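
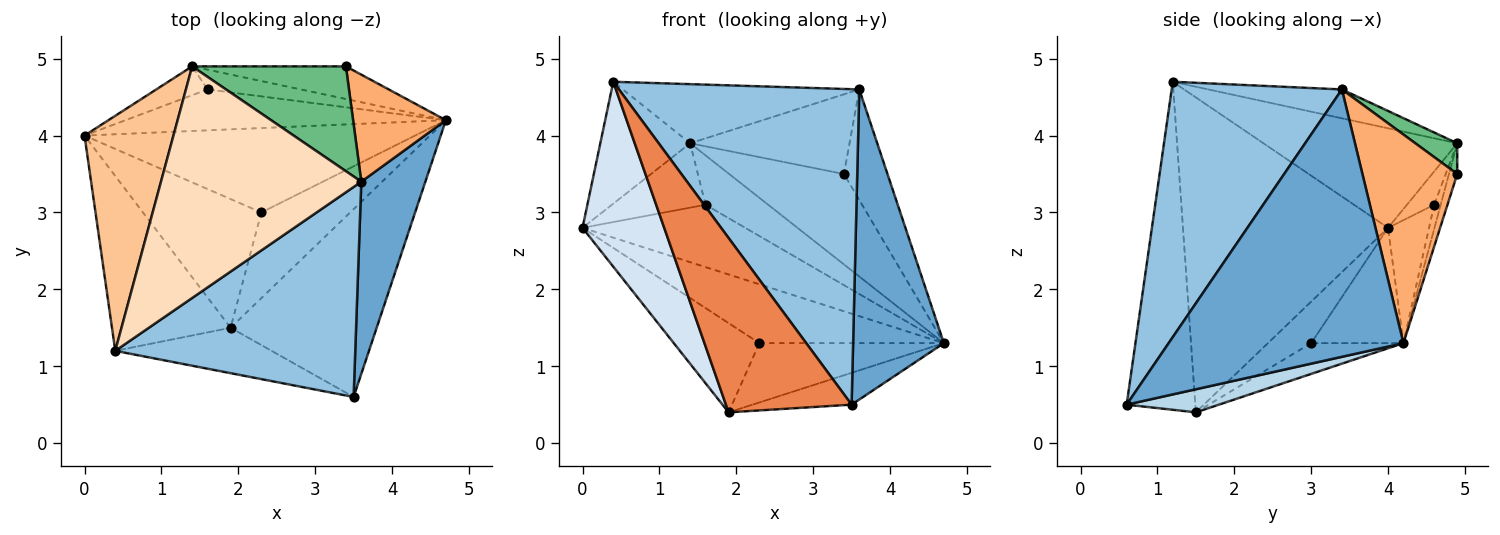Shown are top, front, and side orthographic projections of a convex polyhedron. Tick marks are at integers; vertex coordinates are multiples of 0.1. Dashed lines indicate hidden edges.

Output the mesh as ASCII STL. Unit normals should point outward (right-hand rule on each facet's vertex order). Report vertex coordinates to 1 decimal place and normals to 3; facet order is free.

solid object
 facet normal 0.910 -0.352 0.218
  outer loop
   vertex 3.6 3.4 4.6
   vertex 3.5 0.6 0.5
   vertex 4.7 4.2 1.3
  endloop
 endfacet
 facet normal 0.508 -0.717 0.477
  outer loop
   vertex 3.6 3.4 4.6
   vertex 0.4 1.2 4.7
   vertex 3.5 0.6 0.5
  endloop
 endfacet
 facet normal 0.154 0.165 -0.974
  outer loop
   vertex 1.9 1.5 0.4
   vertex 4.7 4.2 1.3
   vertex 3.5 0.6 0.5
  endloop
 endfacet
 facet normal -0.877 -0.349 -0.330
  outer loop
   vertex 1.9 1.5 0.4
   vertex 0.4 1.2 4.7
   vertex 0.0 4.0 2.8
  endloop
 endfacet
 facet normal -0.467 -0.856 -0.223
  outer loop
   vertex 1.9 1.5 0.4
   vertex 3.5 0.6 0.5
   vertex 0.4 1.2 4.7
  endloop
 endfacet
 facet normal 0.842 0.387 0.375
  outer loop
   vertex 3.4 4.9 3.5
   vertex 3.6 3.4 4.6
   vertex 4.7 4.2 1.3
  endloop
 endfacet
 facet normal -0.705 0.327 0.630
  outer loop
   vertex 1.4 4.9 3.9
   vertex 0.0 4.0 2.8
   vertex 0.4 1.2 4.7
  endloop
 endfacet
 facet normal -0.138 0.245 0.960
  outer loop
   vertex 1.4 4.9 3.9
   vertex 0.4 1.2 4.7
   vertex 3.6 3.4 4.6
  endloop
 endfacet
 facet normal 0.157 0.598 0.786
  outer loop
   vertex 1.4 4.9 3.9
   vertex 3.6 3.4 4.6
   vertex 3.4 4.9 3.5
  endloop
 endfacet
 facet normal -0.068 0.938 -0.339
  outer loop
   vertex 1.4 4.9 3.9
   vertex 3.4 4.9 3.5
   vertex 4.7 4.2 1.3
  endloop
 endfacet
 facet normal -0.275 0.550 -0.788
  outer loop
   vertex 2.3 3.0 1.3
   vertex 0.0 4.0 2.8
   vertex 4.7 4.2 1.3
  endloop
 endfacet
 facet normal -0.277 0.548 -0.790
  outer loop
   vertex 2.3 3.0 1.3
   vertex 1.9 1.5 0.4
   vertex 0.0 4.0 2.8
  endloop
 endfacet
 facet normal -0.274 0.547 -0.791
  outer loop
   vertex 2.3 3.0 1.3
   vertex 4.7 4.2 1.3
   vertex 1.9 1.5 0.4
  endloop
 endfacet
 facet normal -0.206 0.818 -0.537
  outer loop
   vertex 1.6 4.6 3.1
   vertex 4.7 4.2 1.3
   vertex 0.0 4.0 2.8
  endloop
 endfacet
 facet normal -0.257 0.882 -0.395
  outer loop
   vertex 1.6 4.6 3.1
   vertex 0.0 4.0 2.8
   vertex 1.4 4.9 3.9
  endloop
 endfacet
 facet normal -0.096 0.924 -0.370
  outer loop
   vertex 1.6 4.6 3.1
   vertex 1.4 4.9 3.9
   vertex 4.7 4.2 1.3
  endloop
 endfacet
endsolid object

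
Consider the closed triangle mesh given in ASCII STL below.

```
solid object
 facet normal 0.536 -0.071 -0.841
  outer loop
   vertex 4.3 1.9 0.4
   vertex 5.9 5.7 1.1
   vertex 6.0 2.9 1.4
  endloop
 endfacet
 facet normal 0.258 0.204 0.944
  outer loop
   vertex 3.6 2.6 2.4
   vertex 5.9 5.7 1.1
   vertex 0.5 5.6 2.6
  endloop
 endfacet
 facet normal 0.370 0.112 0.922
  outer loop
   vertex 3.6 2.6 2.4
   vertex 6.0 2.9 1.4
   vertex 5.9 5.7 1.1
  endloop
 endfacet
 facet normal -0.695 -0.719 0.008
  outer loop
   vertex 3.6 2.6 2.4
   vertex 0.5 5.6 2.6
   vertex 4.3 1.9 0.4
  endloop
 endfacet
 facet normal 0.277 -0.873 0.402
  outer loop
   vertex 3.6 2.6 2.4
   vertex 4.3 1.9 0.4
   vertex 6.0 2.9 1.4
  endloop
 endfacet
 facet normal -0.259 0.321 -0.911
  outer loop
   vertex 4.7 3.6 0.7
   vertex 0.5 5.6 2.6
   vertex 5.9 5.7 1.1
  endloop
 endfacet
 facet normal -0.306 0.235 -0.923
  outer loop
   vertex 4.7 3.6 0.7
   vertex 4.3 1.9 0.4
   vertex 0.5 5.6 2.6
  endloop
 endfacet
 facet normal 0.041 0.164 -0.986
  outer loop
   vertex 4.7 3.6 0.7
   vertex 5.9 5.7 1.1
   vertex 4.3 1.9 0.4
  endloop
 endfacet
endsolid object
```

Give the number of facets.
8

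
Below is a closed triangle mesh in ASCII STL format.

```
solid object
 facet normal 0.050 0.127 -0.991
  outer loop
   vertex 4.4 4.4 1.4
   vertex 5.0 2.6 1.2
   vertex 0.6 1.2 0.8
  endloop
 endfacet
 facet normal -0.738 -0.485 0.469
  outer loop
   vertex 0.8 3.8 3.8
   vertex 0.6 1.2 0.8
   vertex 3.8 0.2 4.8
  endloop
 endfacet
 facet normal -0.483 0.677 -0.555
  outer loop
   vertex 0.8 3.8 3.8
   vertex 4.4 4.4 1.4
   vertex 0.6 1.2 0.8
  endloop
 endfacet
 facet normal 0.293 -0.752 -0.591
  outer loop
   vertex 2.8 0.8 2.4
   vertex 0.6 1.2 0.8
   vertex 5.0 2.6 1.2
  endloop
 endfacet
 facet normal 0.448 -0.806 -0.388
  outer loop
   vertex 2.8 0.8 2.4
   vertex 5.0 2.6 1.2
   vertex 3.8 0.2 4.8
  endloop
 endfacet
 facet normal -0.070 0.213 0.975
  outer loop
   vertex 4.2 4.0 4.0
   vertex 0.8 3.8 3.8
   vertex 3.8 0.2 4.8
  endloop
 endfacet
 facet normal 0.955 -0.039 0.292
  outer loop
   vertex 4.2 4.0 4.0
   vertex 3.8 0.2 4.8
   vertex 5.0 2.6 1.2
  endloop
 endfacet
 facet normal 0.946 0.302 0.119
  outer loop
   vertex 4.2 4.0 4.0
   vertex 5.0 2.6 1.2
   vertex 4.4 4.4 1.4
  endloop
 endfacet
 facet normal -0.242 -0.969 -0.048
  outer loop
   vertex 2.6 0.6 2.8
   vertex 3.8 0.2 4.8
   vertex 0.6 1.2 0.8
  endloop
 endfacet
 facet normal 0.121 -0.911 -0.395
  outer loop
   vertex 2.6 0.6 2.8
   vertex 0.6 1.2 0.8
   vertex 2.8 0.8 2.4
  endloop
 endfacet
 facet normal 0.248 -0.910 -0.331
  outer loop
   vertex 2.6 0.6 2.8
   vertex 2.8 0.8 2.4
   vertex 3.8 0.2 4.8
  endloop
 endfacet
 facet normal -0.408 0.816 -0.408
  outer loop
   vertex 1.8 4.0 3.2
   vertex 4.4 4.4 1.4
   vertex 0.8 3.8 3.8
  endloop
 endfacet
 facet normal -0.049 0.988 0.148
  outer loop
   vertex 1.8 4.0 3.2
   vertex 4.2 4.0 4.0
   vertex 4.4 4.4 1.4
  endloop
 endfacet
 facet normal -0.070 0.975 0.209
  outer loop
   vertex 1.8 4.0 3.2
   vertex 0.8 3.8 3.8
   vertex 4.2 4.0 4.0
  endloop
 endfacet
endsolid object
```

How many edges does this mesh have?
21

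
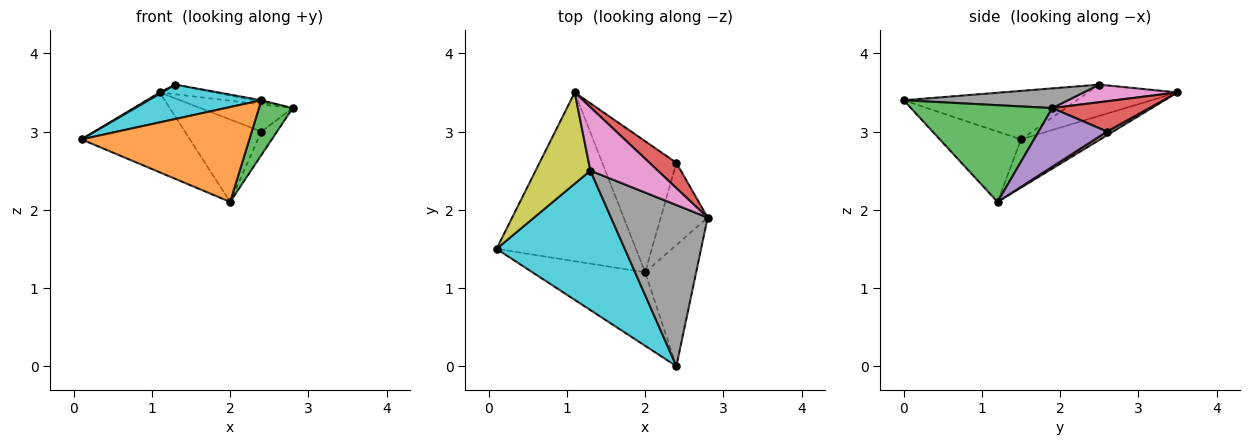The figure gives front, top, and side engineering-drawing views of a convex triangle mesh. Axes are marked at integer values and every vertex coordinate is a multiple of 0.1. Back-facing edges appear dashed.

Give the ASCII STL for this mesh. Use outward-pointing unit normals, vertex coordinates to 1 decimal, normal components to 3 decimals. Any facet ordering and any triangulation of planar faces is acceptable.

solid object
 facet normal -0.299 0.408 -0.863
  outer loop
   vertex 2.0 1.2 2.1
   vertex 0.1 1.5 2.9
   vertex 1.1 3.5 3.5
  endloop
 endfacet
 facet normal -0.357 -0.739 -0.572
  outer loop
   vertex 2.4 0.0 3.4
   vertex 0.1 1.5 2.9
   vertex 2.0 1.2 2.1
  endloop
 endfacet
 facet normal 0.865 -0.206 -0.457
  outer loop
   vertex 2.4 0.0 3.4
   vertex 2.0 1.2 2.1
   vertex 2.8 1.9 3.3
  endloop
 endfacet
 facet normal 0.609 0.580 0.541
  outer loop
   vertex 2.4 2.6 3.0
   vertex 1.1 3.5 3.5
   vertex 2.8 1.9 3.3
  endloop
 endfacet
 facet normal 0.769 0.176 -0.615
  outer loop
   vertex 2.4 2.6 3.0
   vertex 2.8 1.9 3.3
   vertex 2.0 1.2 2.1
  endloop
 endfacet
 facet normal 0.043 0.532 -0.846
  outer loop
   vertex 2.4 2.6 3.0
   vertex 2.0 1.2 2.1
   vertex 1.1 3.5 3.5
  endloop
 endfacet
 facet normal 0.250 0.146 0.957
  outer loop
   vertex 1.3 2.5 3.6
   vertex 2.8 1.9 3.3
   vertex 1.1 3.5 3.5
  endloop
 endfacet
 facet normal 0.200 0.010 0.980
  outer loop
   vertex 1.3 2.5 3.6
   vertex 2.4 0.0 3.4
   vertex 2.8 1.9 3.3
  endloop
 endfacet
 facet normal -0.496 -0.012 0.868
  outer loop
   vertex 1.3 2.5 3.6
   vertex 1.1 3.5 3.5
   vertex 0.1 1.5 2.9
  endloop
 endfacet
 facet normal -0.345 -0.225 0.912
  outer loop
   vertex 1.3 2.5 3.6
   vertex 0.1 1.5 2.9
   vertex 2.4 0.0 3.4
  endloop
 endfacet
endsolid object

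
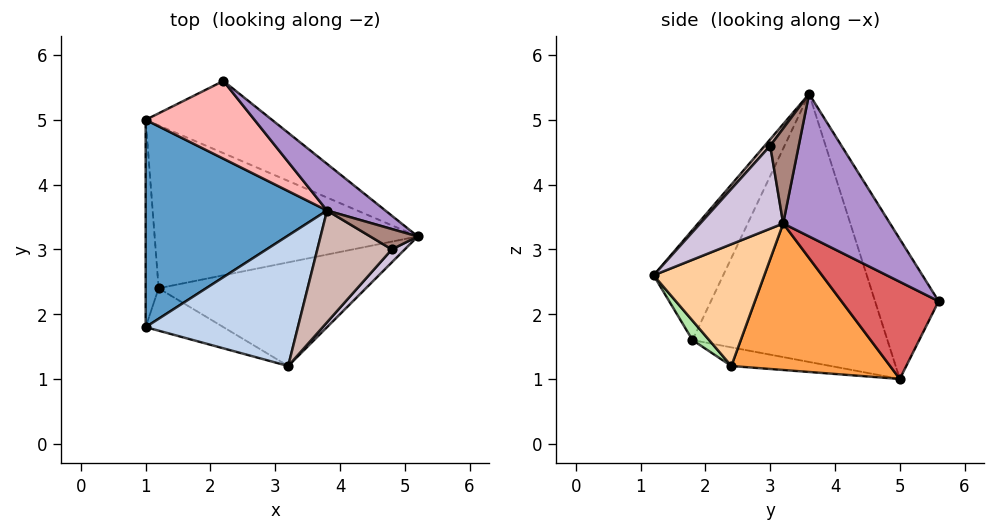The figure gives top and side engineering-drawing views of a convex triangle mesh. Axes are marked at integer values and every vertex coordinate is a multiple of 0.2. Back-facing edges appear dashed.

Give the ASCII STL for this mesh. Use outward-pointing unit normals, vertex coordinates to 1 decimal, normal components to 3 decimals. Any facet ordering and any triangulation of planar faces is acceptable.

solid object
 facet normal -0.824 0.105 0.557
  outer loop
   vertex 1.0 1.8 1.6
   vertex 3.8 3.6 5.4
   vertex 1.0 5.0 1.0
  endloop
 endfacet
 facet normal -0.458 -0.624 0.633
  outer loop
   vertex 1.0 1.8 1.6
   vertex 3.2 1.2 2.6
   vertex 3.8 3.6 5.4
  endloop
 endfacet
 facet normal 0.486 -0.030 -0.873
  outer loop
   vertex 1.2 2.4 1.2
   vertex 1.0 5.0 1.0
   vertex 5.2 3.2 3.4
  endloop
 endfacet
 facet normal 0.500 -0.160 -0.851
  outer loop
   vertex 1.2 2.4 1.2
   vertex 5.2 3.2 3.4
   vertex 3.2 1.2 2.6
  endloop
 endfacet
 facet normal -0.816 -0.106 -0.568
  outer loop
   vertex 1.2 2.4 1.2
   vertex 1.0 1.8 1.6
   vertex 1.0 5.0 1.0
  endloop
 endfacet
 facet normal 0.196 -0.588 -0.784
  outer loop
   vertex 1.2 2.4 1.2
   vertex 3.2 1.2 2.6
   vertex 1.0 1.8 1.6
  endloop
 endfacet
 facet normal 0.573 0.344 -0.744
  outer loop
   vertex 2.2 5.6 2.2
   vertex 5.2 3.2 3.4
   vertex 1.0 5.0 1.0
  endloop
 endfacet
 facet normal -0.745 0.331 0.579
  outer loop
   vertex 2.2 5.6 2.2
   vertex 1.0 5.0 1.0
   vertex 3.8 3.6 5.4
  endloop
 endfacet
 facet normal 0.552 0.803 0.226
  outer loop
   vertex 2.2 5.6 2.2
   vertex 3.8 3.6 5.4
   vertex 5.2 3.2 3.4
  endloop
 endfacet
 facet normal 0.681 -0.724 0.106
  outer loop
   vertex 4.8 3.0 4.6
   vertex 3.2 1.2 2.6
   vertex 5.2 3.2 3.4
  endloop
 endfacet
 facet normal 0.667 0.667 0.333
  outer loop
   vertex 4.8 3.0 4.6
   vertex 5.2 3.2 3.4
   vertex 3.8 3.6 5.4
  endloop
 endfacet
 facet normal 0.056 -0.764 0.643
  outer loop
   vertex 4.8 3.0 4.6
   vertex 3.8 3.6 5.4
   vertex 3.2 1.2 2.6
  endloop
 endfacet
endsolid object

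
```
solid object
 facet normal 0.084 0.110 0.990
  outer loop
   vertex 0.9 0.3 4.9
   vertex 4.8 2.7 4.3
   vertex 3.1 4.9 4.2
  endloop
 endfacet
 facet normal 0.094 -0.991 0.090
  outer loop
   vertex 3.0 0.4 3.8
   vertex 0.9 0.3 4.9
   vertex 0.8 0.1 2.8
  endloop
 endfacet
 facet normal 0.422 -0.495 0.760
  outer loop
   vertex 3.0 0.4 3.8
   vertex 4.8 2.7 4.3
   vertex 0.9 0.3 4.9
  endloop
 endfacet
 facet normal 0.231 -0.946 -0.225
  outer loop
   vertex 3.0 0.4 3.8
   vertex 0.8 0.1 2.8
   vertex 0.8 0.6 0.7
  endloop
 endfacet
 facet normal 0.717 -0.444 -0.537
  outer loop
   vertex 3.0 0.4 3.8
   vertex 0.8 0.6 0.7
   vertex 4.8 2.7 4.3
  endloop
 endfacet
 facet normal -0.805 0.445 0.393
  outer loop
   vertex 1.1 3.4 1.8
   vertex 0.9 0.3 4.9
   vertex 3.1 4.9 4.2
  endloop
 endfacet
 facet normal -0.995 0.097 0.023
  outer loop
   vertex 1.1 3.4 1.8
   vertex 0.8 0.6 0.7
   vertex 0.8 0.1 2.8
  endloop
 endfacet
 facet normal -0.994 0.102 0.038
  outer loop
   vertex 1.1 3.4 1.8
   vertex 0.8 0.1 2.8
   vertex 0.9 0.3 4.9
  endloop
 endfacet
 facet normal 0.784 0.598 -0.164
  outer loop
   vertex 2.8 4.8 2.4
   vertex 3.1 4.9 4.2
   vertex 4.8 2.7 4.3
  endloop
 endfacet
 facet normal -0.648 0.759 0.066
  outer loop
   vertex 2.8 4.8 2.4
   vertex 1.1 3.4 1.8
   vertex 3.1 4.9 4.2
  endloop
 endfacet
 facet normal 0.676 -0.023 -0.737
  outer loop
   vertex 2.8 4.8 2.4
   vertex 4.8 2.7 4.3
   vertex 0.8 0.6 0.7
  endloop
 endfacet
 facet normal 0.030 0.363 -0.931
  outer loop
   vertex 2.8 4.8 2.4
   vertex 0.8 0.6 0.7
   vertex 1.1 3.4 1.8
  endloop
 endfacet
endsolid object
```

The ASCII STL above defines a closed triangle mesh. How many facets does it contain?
12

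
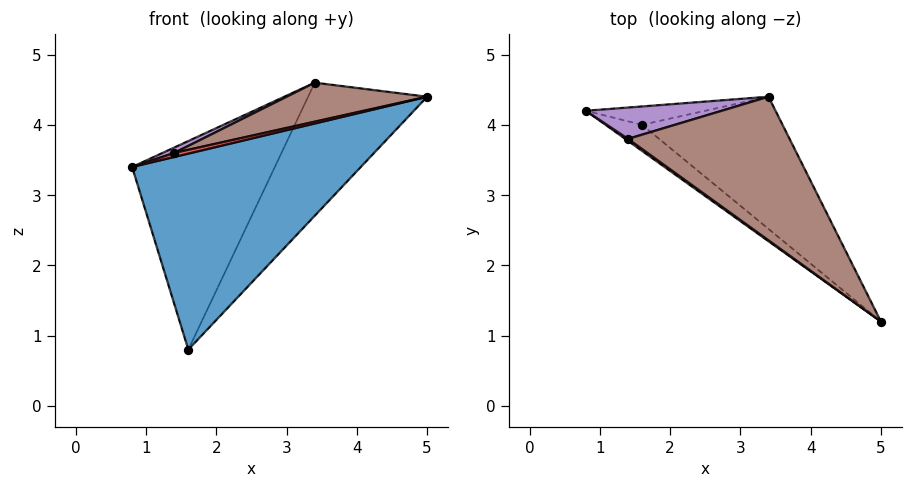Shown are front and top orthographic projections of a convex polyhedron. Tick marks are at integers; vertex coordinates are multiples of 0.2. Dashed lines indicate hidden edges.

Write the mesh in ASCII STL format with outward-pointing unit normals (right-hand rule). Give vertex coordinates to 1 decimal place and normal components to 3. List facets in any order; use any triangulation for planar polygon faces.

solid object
 facet normal -0.560 -0.821 -0.109
  outer loop
   vertex 1.6 4.0 0.8
   vertex 5.0 1.2 4.4
   vertex 0.8 4.2 3.4
  endloop
 endfacet
 facet normal -0.036 0.995 -0.088
  outer loop
   vertex 1.6 4.0 0.8
   vertex 0.8 4.2 3.4
   vertex 3.4 4.4 4.6
  endloop
 endfacet
 facet normal 0.799 0.426 -0.424
  outer loop
   vertex 1.6 4.0 0.8
   vertex 3.4 4.4 4.6
   vertex 5.0 1.2 4.4
  endloop
 endfacet
 facet normal -0.598 -0.717 0.359
  outer loop
   vertex 1.4 3.8 3.6
   vertex 0.8 4.2 3.4
   vertex 5.0 1.2 4.4
  endloop
 endfacet
 facet normal -0.404 -0.155 0.901
  outer loop
   vertex 1.4 3.8 3.6
   vertex 3.4 4.4 4.6
   vertex 0.8 4.2 3.4
  endloop
 endfacet
 facet normal -0.374 -0.243 0.895
  outer loop
   vertex 1.4 3.8 3.6
   vertex 5.0 1.2 4.4
   vertex 3.4 4.4 4.6
  endloop
 endfacet
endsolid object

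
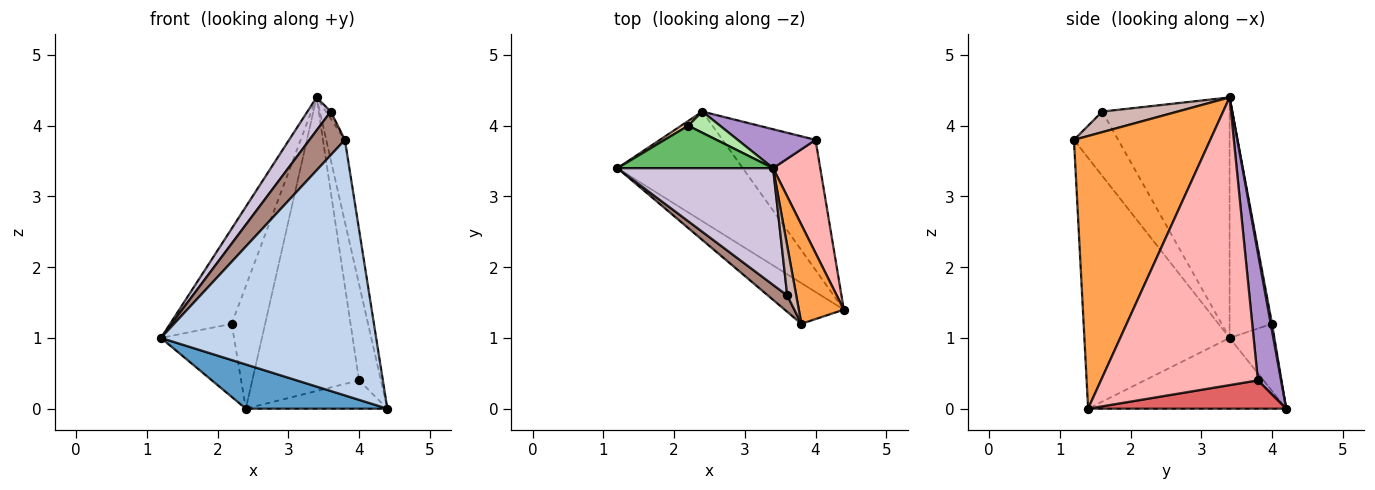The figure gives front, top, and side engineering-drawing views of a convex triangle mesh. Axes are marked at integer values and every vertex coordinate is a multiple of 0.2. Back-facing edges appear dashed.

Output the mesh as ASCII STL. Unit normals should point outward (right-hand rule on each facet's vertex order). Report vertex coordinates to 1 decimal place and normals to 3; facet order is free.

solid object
 facet normal -0.464 -0.331 -0.822
  outer loop
   vertex 2.4 4.2 0.0
   vertex 4.4 1.4 0.0
   vertex 1.2 3.4 1.0
  endloop
 endfacet
 facet normal -0.555 -0.822 -0.131
  outer loop
   vertex 3.8 1.2 3.8
   vertex 1.2 3.4 1.0
   vertex 4.4 1.4 0.0
  endloop
 endfacet
 facet normal 0.978 0.134 0.161
  outer loop
   vertex 3.8 1.2 3.8
   vertex 4.4 1.4 0.0
   vertex 3.4 3.4 4.4
  endloop
 endfacet
 facet normal -0.522 0.851 0.055
  outer loop
   vertex 2.2 4.0 1.2
   vertex 2.4 4.2 0.0
   vertex 1.2 3.4 1.0
  endloop
 endfacet
 facet normal -0.533 0.773 0.345
  outer loop
   vertex 2.2 4.0 1.2
   vertex 1.2 3.4 1.0
   vertex 3.4 3.4 4.4
  endloop
 endfacet
 facet normal 0.038 0.985 0.170
  outer loop
   vertex 2.2 4.0 1.2
   vertex 3.4 3.4 4.4
   vertex 2.4 4.2 0.0
  endloop
 endfacet
 facet normal 0.285 0.204 -0.937
  outer loop
   vertex 4.0 3.8 0.4
   vertex 4.4 1.4 0.0
   vertex 2.4 4.2 0.0
  endloop
 endfacet
 facet normal 0.978 0.136 0.160
  outer loop
   vertex 4.0 3.8 0.4
   vertex 3.4 3.4 4.4
   vertex 4.4 1.4 0.0
  endloop
 endfacet
 facet normal 0.210 0.969 0.128
  outer loop
   vertex 4.0 3.8 0.4
   vertex 2.4 4.2 0.0
   vertex 3.4 3.4 4.4
  endloop
 endfacet
 facet normal -0.830 -0.152 0.537
  outer loop
   vertex 3.6 1.6 4.2
   vertex 3.4 3.4 4.4
   vertex 1.2 3.4 1.0
  endloop
 endfacet
 facet normal -0.760 -0.608 0.228
  outer loop
   vertex 3.6 1.6 4.2
   vertex 1.2 3.4 1.0
   vertex 3.8 1.2 3.8
  endloop
 endfacet
 facet normal 0.915 0.057 0.400
  outer loop
   vertex 3.6 1.6 4.2
   vertex 3.8 1.2 3.8
   vertex 3.4 3.4 4.4
  endloop
 endfacet
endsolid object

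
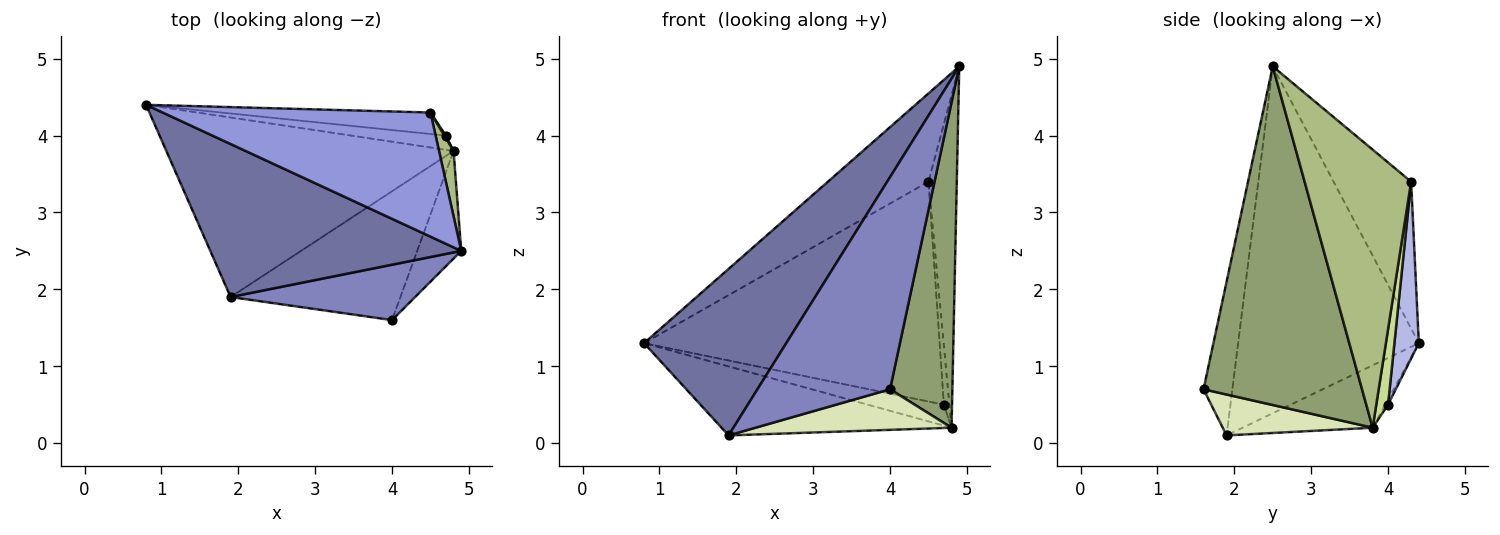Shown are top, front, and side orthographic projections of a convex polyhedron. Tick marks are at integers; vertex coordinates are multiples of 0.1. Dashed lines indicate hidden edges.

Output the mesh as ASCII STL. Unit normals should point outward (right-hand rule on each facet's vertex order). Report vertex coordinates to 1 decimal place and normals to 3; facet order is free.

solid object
 facet normal -0.683 -0.538 0.494
  outer loop
   vertex 1.9 1.9 0.1
   vertex 4.9 2.5 4.9
   vertex 0.8 4.4 1.3
  endloop
 endfacet
 facet normal -0.206 -0.947 0.247
  outer loop
   vertex 4.0 1.6 0.7
   vertex 4.9 2.5 4.9
   vertex 1.9 1.9 0.1
  endloop
 endfacet
 facet normal -0.408 0.529 0.744
  outer loop
   vertex 4.5 4.3 3.4
   vertex 0.8 4.4 1.3
   vertex 4.9 2.5 4.9
  endloop
 endfacet
 facet normal 0.082 0.992 -0.097
  outer loop
   vertex 4.5 4.3 3.4
   vertex 4.7 4.0 0.5
   vertex 0.8 4.4 1.3
  endloop
 endfacet
 facet normal 0.924 -0.363 -0.120
  outer loop
   vertex 4.8 3.8 0.2
   vertex 4.9 2.5 4.9
   vertex 4.0 1.6 0.7
  endloop
 endfacet
 facet normal 0.965 0.257 0.050
  outer loop
   vertex 4.8 3.8 0.2
   vertex 4.5 4.3 3.4
   vertex 4.9 2.5 4.9
  endloop
 endfacet
 facet normal 0.905 0.425 0.018
  outer loop
   vertex 4.8 3.8 0.2
   vertex 4.7 4.0 0.5
   vertex 4.5 4.3 3.4
  endloop
 endfacet
 facet normal 0.224 -0.293 -0.930
  outer loop
   vertex 4.8 3.8 0.2
   vertex 4.0 1.6 0.7
   vertex 1.9 1.9 0.1
  endloop
 endfacet
 facet normal -0.199 0.352 -0.915
  outer loop
   vertex 4.8 3.8 0.2
   vertex 1.9 1.9 0.1
   vertex 0.8 4.4 1.3
  endloop
 endfacet
 facet normal -0.030 0.827 -0.561
  outer loop
   vertex 4.8 3.8 0.2
   vertex 0.8 4.4 1.3
   vertex 4.7 4.0 0.5
  endloop
 endfacet
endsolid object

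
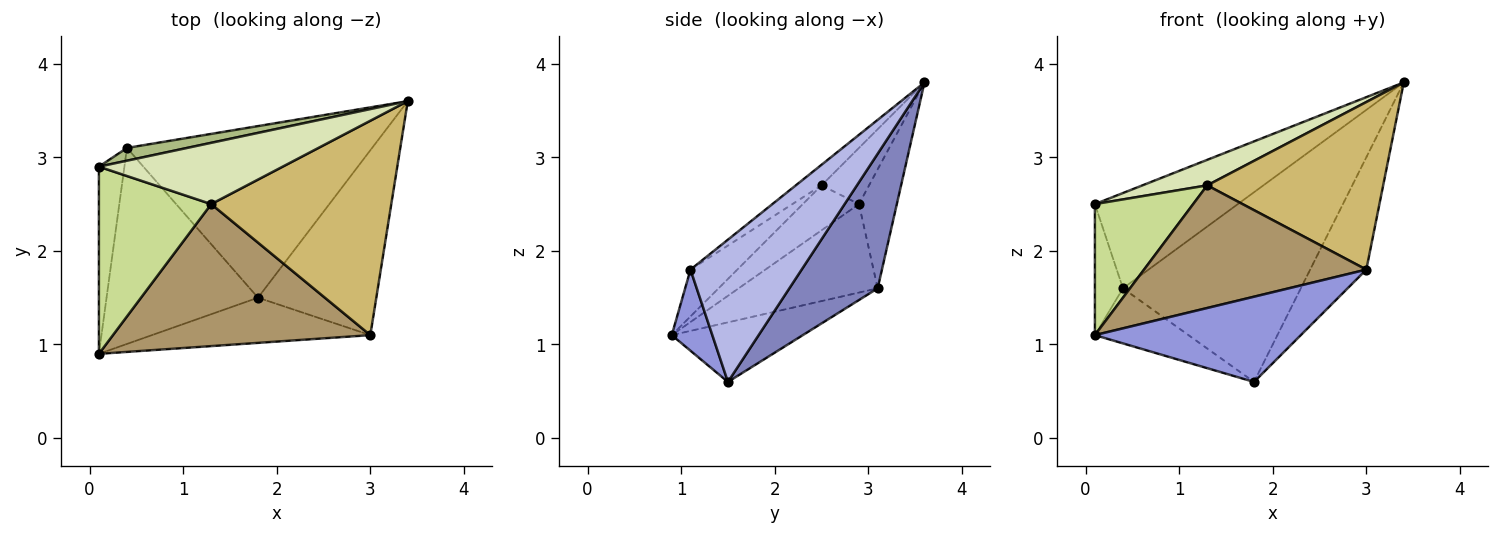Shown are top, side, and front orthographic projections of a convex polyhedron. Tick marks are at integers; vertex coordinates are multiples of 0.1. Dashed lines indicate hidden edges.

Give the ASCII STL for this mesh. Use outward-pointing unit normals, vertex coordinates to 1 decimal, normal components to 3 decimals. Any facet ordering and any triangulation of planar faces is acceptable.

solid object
 facet normal -0.354 0.253 -0.900
  outer loop
   vertex 0.4 3.1 1.6
   vertex 1.8 1.5 0.6
   vertex 0.1 0.9 1.1
  endloop
 endfacet
 facet normal 0.346 0.696 -0.629
  outer loop
   vertex 0.4 3.1 1.6
   vertex 3.4 3.6 3.8
   vertex 1.8 1.5 0.6
  endloop
 endfacet
 facet normal 0.171 -0.870 -0.462
  outer loop
   vertex 3.0 1.1 1.8
   vertex 0.1 0.9 1.1
   vertex 1.8 1.5 0.6
  endloop
 endfacet
 facet normal 0.717 0.362 -0.596
  outer loop
   vertex 3.0 1.1 1.8
   vertex 1.8 1.5 0.6
   vertex 3.4 3.6 3.8
  endloop
 endfacet
 facet normal -0.943 0.190 -0.272
  outer loop
   vertex 0.1 2.9 2.5
   vertex 0.4 3.1 1.6
   vertex 0.1 0.9 1.1
  endloop
 endfacet
 facet normal -0.254 0.959 0.128
  outer loop
   vertex 0.1 2.9 2.5
   vertex 3.4 3.6 3.8
   vertex 0.4 3.1 1.6
  endloop
 endfacet
 facet normal -0.311 -0.545 0.778
  outer loop
   vertex 1.3 2.5 2.7
   vertex 0.1 2.9 2.5
   vertex 0.1 0.9 1.1
  endloop
 endfacet
 facet normal -0.271 -0.370 0.888
  outer loop
   vertex 1.3 2.5 2.7
   vertex 3.4 3.6 3.8
   vertex 0.1 2.9 2.5
  endloop
 endfacet
 facet normal -0.136 -0.648 0.750
  outer loop
   vertex 1.3 2.5 2.7
   vertex 0.1 0.9 1.1
   vertex 3.0 1.1 1.8
  endloop
 endfacet
 facet normal -0.090 -0.613 0.785
  outer loop
   vertex 1.3 2.5 2.7
   vertex 3.0 1.1 1.8
   vertex 3.4 3.6 3.8
  endloop
 endfacet
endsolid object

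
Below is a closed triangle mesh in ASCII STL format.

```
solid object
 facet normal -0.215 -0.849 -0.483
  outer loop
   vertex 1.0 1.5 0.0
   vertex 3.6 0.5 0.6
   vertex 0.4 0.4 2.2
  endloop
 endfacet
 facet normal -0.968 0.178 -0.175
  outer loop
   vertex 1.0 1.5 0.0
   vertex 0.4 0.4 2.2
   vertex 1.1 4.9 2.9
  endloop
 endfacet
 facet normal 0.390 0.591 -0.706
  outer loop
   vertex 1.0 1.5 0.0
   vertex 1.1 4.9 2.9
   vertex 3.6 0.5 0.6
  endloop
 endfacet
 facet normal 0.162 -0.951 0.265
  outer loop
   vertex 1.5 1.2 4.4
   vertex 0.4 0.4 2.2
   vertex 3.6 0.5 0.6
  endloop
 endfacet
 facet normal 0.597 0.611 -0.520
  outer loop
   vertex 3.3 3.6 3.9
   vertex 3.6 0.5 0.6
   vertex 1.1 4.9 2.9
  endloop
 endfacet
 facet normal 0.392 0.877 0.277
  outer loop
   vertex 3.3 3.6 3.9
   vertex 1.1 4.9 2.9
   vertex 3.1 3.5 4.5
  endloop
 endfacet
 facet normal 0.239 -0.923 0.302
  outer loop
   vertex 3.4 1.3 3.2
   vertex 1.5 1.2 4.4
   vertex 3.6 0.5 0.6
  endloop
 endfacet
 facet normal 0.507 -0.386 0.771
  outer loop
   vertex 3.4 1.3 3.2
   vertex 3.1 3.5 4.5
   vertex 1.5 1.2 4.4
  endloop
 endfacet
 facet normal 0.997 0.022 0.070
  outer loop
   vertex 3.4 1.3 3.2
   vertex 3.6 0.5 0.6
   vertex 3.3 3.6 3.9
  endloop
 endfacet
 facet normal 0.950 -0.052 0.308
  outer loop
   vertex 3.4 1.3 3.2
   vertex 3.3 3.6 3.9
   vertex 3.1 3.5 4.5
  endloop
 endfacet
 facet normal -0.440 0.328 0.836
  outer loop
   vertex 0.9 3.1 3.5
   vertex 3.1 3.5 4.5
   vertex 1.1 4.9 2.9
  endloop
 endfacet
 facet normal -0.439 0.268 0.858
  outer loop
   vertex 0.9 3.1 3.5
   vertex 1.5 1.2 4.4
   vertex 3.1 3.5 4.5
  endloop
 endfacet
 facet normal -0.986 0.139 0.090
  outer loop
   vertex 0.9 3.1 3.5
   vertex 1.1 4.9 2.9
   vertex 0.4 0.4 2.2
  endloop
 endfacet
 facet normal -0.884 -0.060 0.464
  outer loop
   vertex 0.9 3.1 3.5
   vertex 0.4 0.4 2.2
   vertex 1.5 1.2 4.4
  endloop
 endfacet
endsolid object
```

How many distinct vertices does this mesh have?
9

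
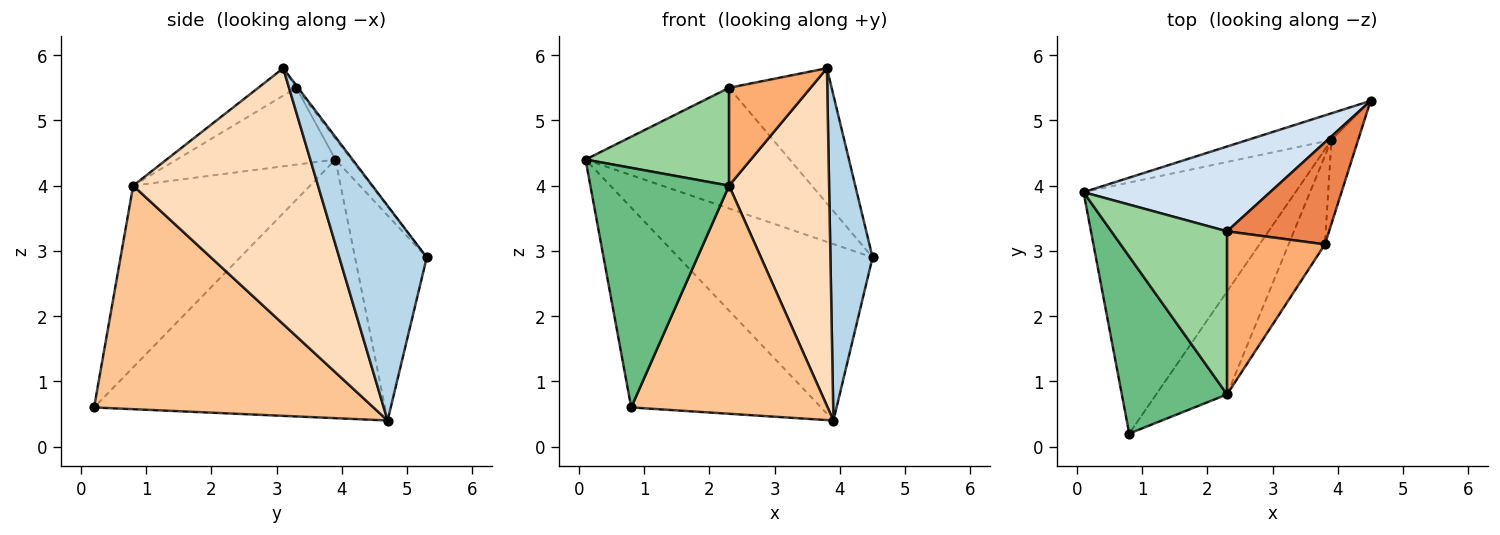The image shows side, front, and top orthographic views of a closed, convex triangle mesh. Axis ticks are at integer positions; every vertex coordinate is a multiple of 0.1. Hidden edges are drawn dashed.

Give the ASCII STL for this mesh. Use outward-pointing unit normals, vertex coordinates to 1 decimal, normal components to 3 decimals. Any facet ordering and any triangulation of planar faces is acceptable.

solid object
 facet normal -0.343 0.929 -0.140
  outer loop
   vertex 3.9 4.7 0.4
   vertex 0.1 3.9 4.4
   vertex 4.5 5.3 2.9
  endloop
 endfacet
 facet normal -0.691 0.451 -0.566
  outer loop
   vertex 3.9 4.7 0.4
   vertex 0.8 0.2 0.6
   vertex 0.1 3.9 4.4
  endloop
 endfacet
 facet normal 0.895 -0.432 -0.111
  outer loop
   vertex 3.9 4.7 0.4
   vertex 4.5 5.3 2.9
   vertex 3.8 3.1 5.8
  endloop
 endfacet
 facet normal -0.064 0.817 0.574
  outer loop
   vertex 2.3 3.3 5.5
   vertex 4.5 5.3 2.9
   vertex 0.1 3.9 4.4
  endloop
 endfacet
 facet normal -0.014 0.798 0.602
  outer loop
   vertex 2.3 3.3 5.5
   vertex 3.8 3.1 5.8
   vertex 4.5 5.3 2.9
  endloop
 endfacet
 facet normal -0.233 -0.500 0.834
  outer loop
   vertex 2.3 0.8 4.0
   vertex 3.8 3.1 5.8
   vertex 2.3 3.3 5.5
  endloop
 endfacet
 facet normal 0.792 -0.557 -0.251
  outer loop
   vertex 2.3 0.8 4.0
   vertex 0.8 0.2 0.6
   vertex 3.9 4.7 0.4
  endloop
 endfacet
 facet normal 0.873 -0.472 -0.124
  outer loop
   vertex 2.3 0.8 4.0
   vertex 3.9 4.7 0.4
   vertex 3.8 3.1 5.8
  endloop
 endfacet
 facet normal -0.716 -0.562 0.415
  outer loop
   vertex 2.3 0.8 4.0
   vertex 0.1 3.9 4.4
   vertex 0.8 0.2 0.6
  endloop
 endfacet
 facet normal -0.495 -0.447 0.745
  outer loop
   vertex 2.3 0.8 4.0
   vertex 2.3 3.3 5.5
   vertex 0.1 3.9 4.4
  endloop
 endfacet
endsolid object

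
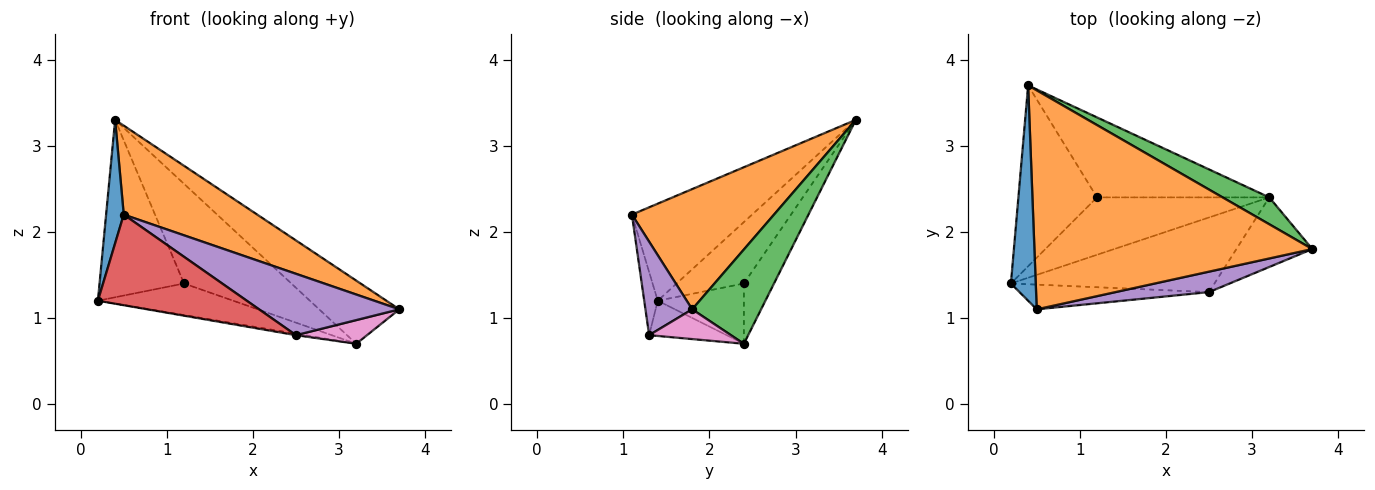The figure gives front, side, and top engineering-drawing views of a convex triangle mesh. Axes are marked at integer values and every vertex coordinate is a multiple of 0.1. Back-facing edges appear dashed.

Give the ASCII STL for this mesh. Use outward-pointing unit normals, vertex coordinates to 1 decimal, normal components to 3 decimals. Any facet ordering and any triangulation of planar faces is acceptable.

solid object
 facet normal -0.959 -0.141 0.246
  outer loop
   vertex 0.5 1.1 2.2
   vertex 0.4 3.7 3.3
   vertex 0.2 1.4 1.2
  endloop
 endfacet
 facet normal 0.372 -0.349 0.860
  outer loop
   vertex 0.5 1.1 2.2
   vertex 3.7 1.8 1.1
   vertex 0.4 3.7 3.3
  endloop
 endfacet
 facet normal 0.620 0.722 0.307
  outer loop
   vertex 3.2 2.4 0.7
   vertex 0.4 3.7 3.3
   vertex 3.7 1.8 1.1
  endloop
 endfacet
 facet normal -0.087 -0.961 -0.262
  outer loop
   vertex 2.5 1.3 0.8
   vertex 0.5 1.1 2.2
   vertex 0.2 1.4 1.2
  endloop
 endfacet
 facet normal 0.302 -0.905 0.302
  outer loop
   vertex 2.5 1.3 0.8
   vertex 3.7 1.8 1.1
   vertex 0.5 1.1 2.2
  endloop
 endfacet
 facet normal -0.171 0.019 -0.985
  outer loop
   vertex 2.5 1.3 0.8
   vertex 0.2 1.4 1.2
   vertex 3.2 2.4 0.7
  endloop
 endfacet
 facet normal 0.348 -0.302 -0.888
  outer loop
   vertex 2.5 1.3 0.8
   vertex 3.2 2.4 0.7
   vertex 3.7 1.8 1.1
  endloop
 endfacet
 facet normal -0.487 0.612 -0.624
  outer loop
   vertex 1.2 2.4 1.4
   vertex 0.2 1.4 1.2
   vertex 0.4 3.7 3.3
  endloop
 endfacet
 facet normal -0.293 0.461 -0.838
  outer loop
   vertex 1.2 2.4 1.4
   vertex 3.2 2.4 0.7
   vertex 0.2 1.4 1.2
  endloop
 endfacet
 facet normal -0.214 0.762 -0.611
  outer loop
   vertex 1.2 2.4 1.4
   vertex 0.4 3.7 3.3
   vertex 3.2 2.4 0.7
  endloop
 endfacet
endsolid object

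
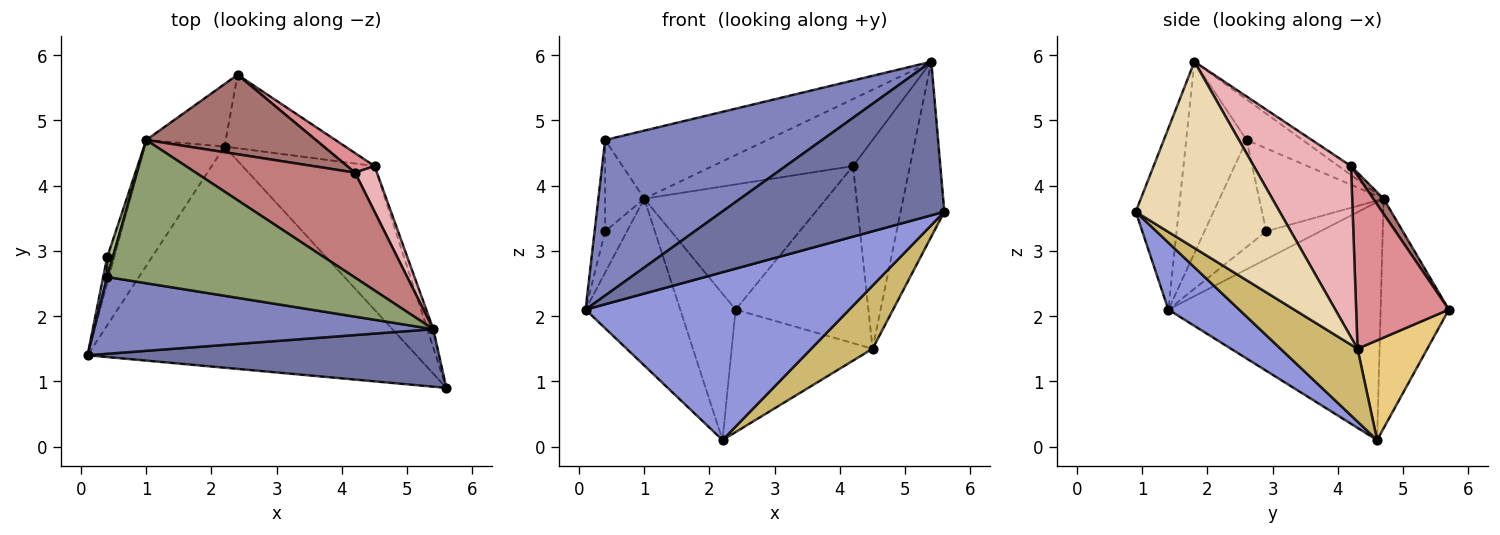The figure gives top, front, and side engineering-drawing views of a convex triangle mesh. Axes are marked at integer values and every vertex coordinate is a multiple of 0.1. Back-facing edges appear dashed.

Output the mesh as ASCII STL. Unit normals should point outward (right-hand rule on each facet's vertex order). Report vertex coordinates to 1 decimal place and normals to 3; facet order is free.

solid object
 facet normal -0.178 -0.922 0.345
  outer loop
   vertex 5.4 1.8 5.9
   vertex 0.1 1.4 2.1
   vertex 5.6 0.9 3.6
  endloop
 endfacet
 facet normal -0.242 -0.870 0.429
  outer loop
   vertex 0.4 2.6 4.7
   vertex 0.1 1.4 2.1
   vertex 5.4 1.8 5.9
  endloop
 endfacet
 facet normal 0.160 -0.597 -0.786
  outer loop
   vertex 2.2 4.6 0.1
   vertex 5.6 0.9 3.6
   vertex 0.1 1.4 2.1
  endloop
 endfacet
 facet normal -0.985 0.168 0.036
  outer loop
   vertex 0.4 2.9 3.3
   vertex 0.1 1.4 2.1
   vertex 0.4 2.6 4.7
  endloop
 endfacet
 facet normal -0.146 0.425 0.893
  outer loop
   vertex 1.0 4.7 3.8
   vertex 0.4 2.6 4.7
   vertex 5.4 1.8 5.9
  endloop
 endfacet
 facet normal -0.952 0.299 0.064
  outer loop
   vertex 1.0 4.7 3.8
   vertex 0.4 2.9 3.3
   vertex 0.4 2.6 4.7
  endloop
 endfacet
 facet normal -0.750 0.608 -0.260
  outer loop
   vertex 1.0 4.7 3.8
   vertex 2.4 5.7 2.1
   vertex 2.2 4.6 0.1
  endloop
 endfacet
 facet normal -0.873 0.389 -0.294
  outer loop
   vertex 1.0 4.7 3.8
   vertex 2.2 4.6 0.1
   vertex 0.1 1.4 2.1
  endloop
 endfacet
 facet normal -0.902 0.365 -0.230
  outer loop
   vertex 1.0 4.7 3.8
   vertex 0.1 1.4 2.1
   vertex 0.4 2.9 3.3
  endloop
 endfacet
 facet normal 0.451 -0.359 -0.817
  outer loop
   vertex 4.5 4.3 1.5
   vertex 5.6 0.9 3.6
   vertex 2.2 4.6 0.1
  endloop
 endfacet
 facet normal 0.391 0.789 -0.473
  outer loop
   vertex 4.5 4.3 1.5
   vertex 2.2 4.6 0.1
   vertex 2.4 5.7 2.1
  endloop
 endfacet
 facet normal 0.956 0.291 -0.031
  outer loop
   vertex 4.5 4.3 1.5
   vertex 5.4 1.8 5.9
   vertex 5.6 0.9 3.6
  endloop
 endfacet
 facet normal 0.048 0.843 0.536
  outer loop
   vertex 4.2 4.2 4.3
   vertex 2.4 5.7 2.1
   vertex 1.0 4.7 3.8
  endloop
 endfacet
 facet normal -0.048 0.537 0.842
  outer loop
   vertex 4.2 4.2 4.3
   vertex 1.0 4.7 3.8
   vertex 5.4 1.8 5.9
  endloop
 endfacet
 facet normal 0.570 0.817 0.090
  outer loop
   vertex 4.2 4.2 4.3
   vertex 4.5 4.3 1.5
   vertex 2.4 5.7 2.1
  endloop
 endfacet
 facet normal 0.858 0.502 0.110
  outer loop
   vertex 4.2 4.2 4.3
   vertex 5.4 1.8 5.9
   vertex 4.5 4.3 1.5
  endloop
 endfacet
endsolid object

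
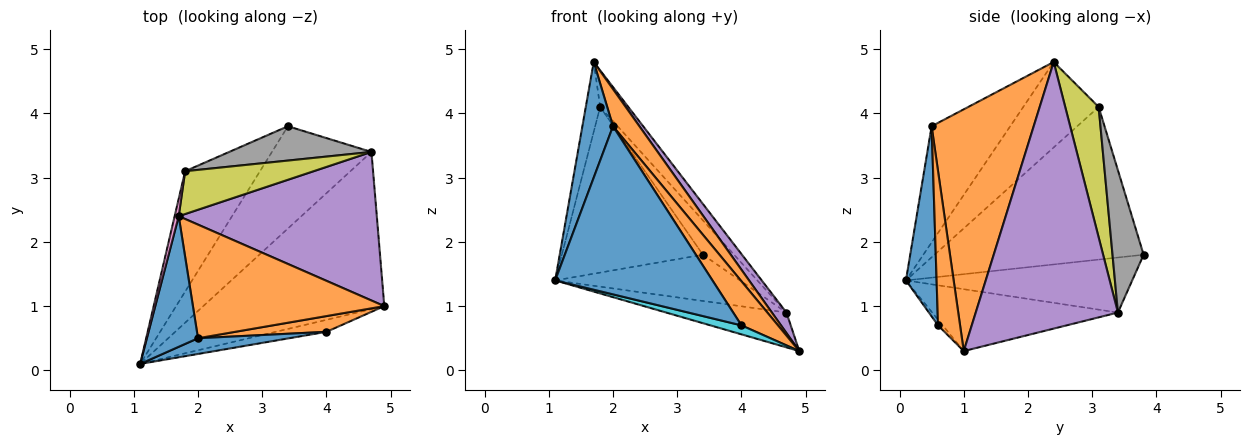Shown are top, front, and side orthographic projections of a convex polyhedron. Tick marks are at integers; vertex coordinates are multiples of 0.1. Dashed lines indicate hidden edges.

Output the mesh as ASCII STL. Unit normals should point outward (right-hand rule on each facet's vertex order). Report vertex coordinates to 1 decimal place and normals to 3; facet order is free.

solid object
 facet normal -0.862 -0.336 0.379
  outer loop
   vertex 2.0 0.5 3.8
   vertex 1.7 2.4 4.8
   vertex 1.1 0.1 1.4
  endloop
 endfacet
 facet normal 0.768 -0.199 0.608
  outer loop
   vertex 2.0 0.5 3.8
   vertex 4.9 1.0 0.3
   vertex 1.7 2.4 4.8
  endloop
 endfacet
 facet normal -0.317 0.205 -0.926
  outer loop
   vertex 4.7 3.4 0.9
   vertex 4.9 1.0 0.3
   vertex 1.1 0.1 1.4
  endloop
 endfacet
 facet normal -0.450 0.368 -0.814
  outer loop
   vertex 4.7 3.4 0.9
   vertex 1.1 0.1 1.4
   vertex 3.4 3.8 1.8
  endloop
 endfacet
 facet normal 0.800 -0.082 0.594
  outer loop
   vertex 4.7 3.4 0.9
   vertex 1.7 2.4 4.8
   vertex 4.9 1.0 0.3
  endloop
 endfacet
 facet normal -0.768 0.518 -0.377
  outer loop
   vertex 1.8 3.1 4.1
   vertex 3.4 3.8 1.8
   vertex 1.1 0.1 1.4
  endloop
 endfacet
 facet normal -0.981 0.187 0.047
  outer loop
   vertex 1.8 3.1 4.1
   vertex 1.1 0.1 1.4
   vertex 1.7 2.4 4.8
  endloop
 endfacet
 facet normal 0.577 0.577 0.577
  outer loop
   vertex 1.8 3.1 4.1
   vertex 4.7 3.4 0.9
   vertex 3.4 3.8 1.8
  endloop
 endfacet
 facet normal 0.611 0.515 0.602
  outer loop
   vertex 1.8 3.1 4.1
   vertex 1.7 2.4 4.8
   vertex 4.7 3.4 0.9
  endloop
 endfacet
 facet normal -0.090 -0.596 -0.798
  outer loop
   vertex 4.0 0.6 0.7
   vertex 1.1 0.1 1.4
   vertex 4.9 1.0 0.3
  endloop
 endfacet
 facet normal 0.191 -0.977 0.091
  outer loop
   vertex 4.0 0.6 0.7
   vertex 2.0 0.5 3.8
   vertex 1.1 0.1 1.4
  endloop
 endfacet
 facet normal 0.494 -0.819 0.292
  outer loop
   vertex 4.0 0.6 0.7
   vertex 4.9 1.0 0.3
   vertex 2.0 0.5 3.8
  endloop
 endfacet
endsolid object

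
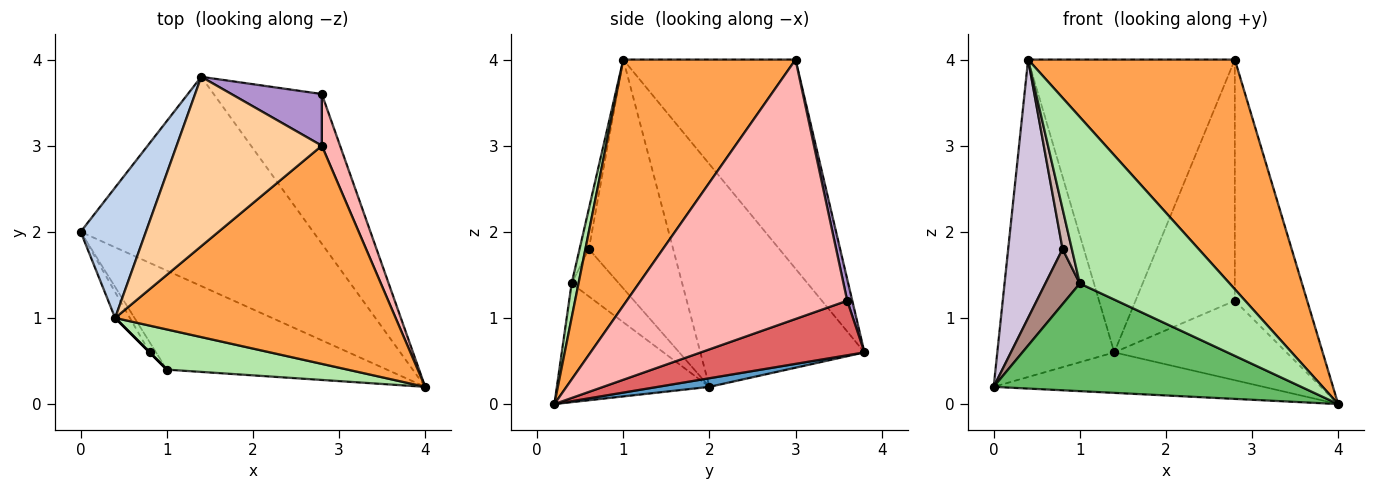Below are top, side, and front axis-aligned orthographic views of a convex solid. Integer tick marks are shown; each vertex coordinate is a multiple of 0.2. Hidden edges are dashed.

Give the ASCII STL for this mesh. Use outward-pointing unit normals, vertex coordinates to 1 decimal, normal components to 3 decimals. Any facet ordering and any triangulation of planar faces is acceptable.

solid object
 facet normal 0.036 0.190 -0.981
  outer loop
   vertex 1.4 3.8 0.6
   vertex 4.0 0.2 0.0
   vertex 0.0 2.0 0.2
  endloop
 endfacet
 facet normal -0.792 0.565 0.232
  outer loop
   vertex 0.4 1.0 4.0
   vertex 1.4 3.8 0.6
   vertex 0.0 2.0 0.2
  endloop
 endfacet
 facet normal 0.517 -0.621 0.590
  outer loop
   vertex 2.8 3.0 4.0
   vertex 0.4 1.0 4.0
   vertex 4.0 0.2 0.0
  endloop
 endfacet
 facet normal -0.585 0.702 0.406
  outer loop
   vertex 2.8 3.0 4.0
   vertex 1.4 3.8 0.6
   vertex 0.4 1.0 4.0
  endloop
 endfacet
 facet normal -0.343 -0.691 -0.636
  outer loop
   vertex 1.0 0.4 1.4
   vertex 0.0 2.0 0.2
   vertex 4.0 0.2 0.0
  endloop
 endfacet
 facet normal 0.045 -0.971 0.234
  outer loop
   vertex 1.0 0.4 1.4
   vertex 4.0 0.2 0.0
   vertex 0.4 1.0 4.0
  endloop
 endfacet
 facet normal 0.407 0.428 -0.807
  outer loop
   vertex 2.8 3.6 1.2
   vertex 4.0 0.2 0.0
   vertex 1.4 3.8 0.6
  endloop
 endfacet
 facet normal 0.948 0.311 0.067
  outer loop
   vertex 2.8 3.6 1.2
   vertex 2.8 3.0 4.0
   vertex 4.0 0.2 0.0
  endloop
 endfacet
 facet normal 0.050 0.977 0.209
  outer loop
   vertex 2.8 3.6 1.2
   vertex 1.4 3.8 0.6
   vertex 2.8 3.0 4.0
  endloop
 endfacet
 facet normal -0.839 -0.541 -0.054
  outer loop
   vertex 0.8 0.6 1.8
   vertex 0.4 1.0 4.0
   vertex 0.0 2.0 0.2
  endloop
 endfacet
 facet normal -0.804 -0.585 -0.110
  outer loop
   vertex 0.8 0.6 1.8
   vertex 0.0 2.0 0.2
   vertex 1.0 0.4 1.4
  endloop
 endfacet
 facet normal -0.707 -0.707 0.000
  outer loop
   vertex 0.8 0.6 1.8
   vertex 1.0 0.4 1.4
   vertex 0.4 1.0 4.0
  endloop
 endfacet
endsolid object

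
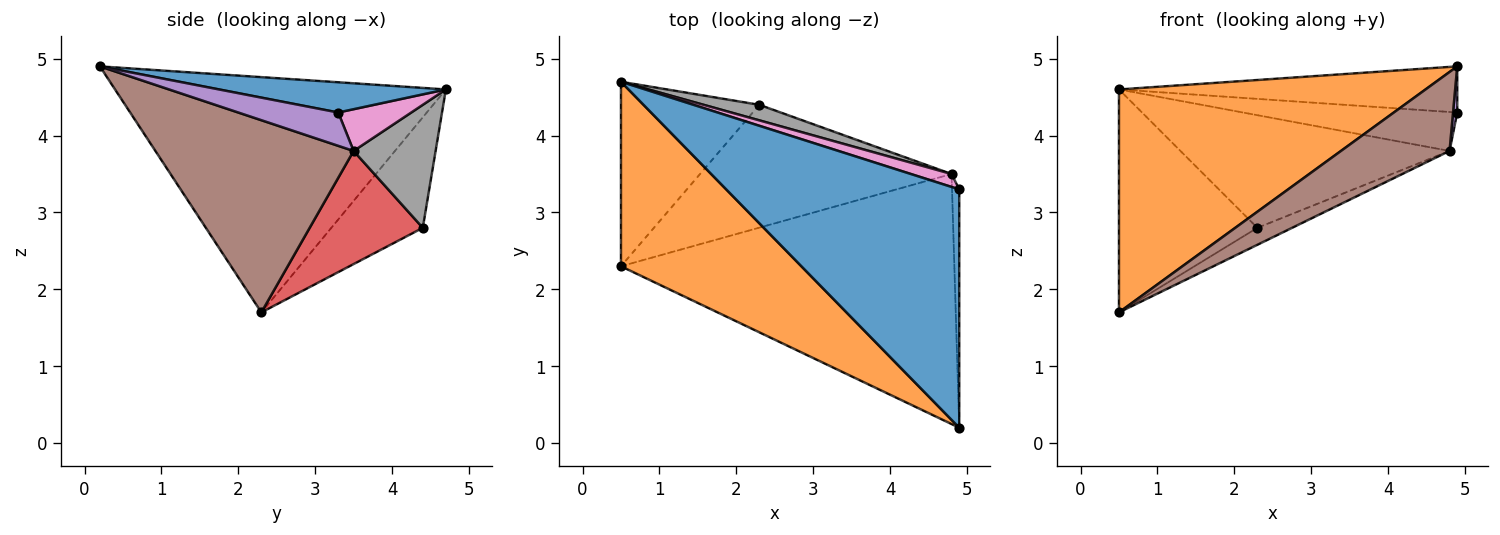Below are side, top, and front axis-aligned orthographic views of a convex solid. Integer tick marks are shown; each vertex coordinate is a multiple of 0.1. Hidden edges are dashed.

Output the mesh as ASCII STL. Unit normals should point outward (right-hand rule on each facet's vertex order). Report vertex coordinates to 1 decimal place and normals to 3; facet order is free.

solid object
 facet normal 0.126 0.188 0.974
  outer loop
   vertex 4.9 0.2 4.9
   vertex 4.9 3.3 4.3
   vertex 0.5 4.7 4.6
  endloop
 endfacet
 facet normal -0.639 -0.592 0.490
  outer loop
   vertex 0.5 2.3 1.7
   vertex 4.9 0.2 4.9
   vertex 0.5 4.7 4.6
  endloop
 endfacet
 facet normal -0.454 0.687 -0.568
  outer loop
   vertex 2.3 4.4 2.8
   vertex 0.5 2.3 1.7
   vertex 0.5 4.7 4.6
  endloop
 endfacet
 facet normal 0.407 0.125 -0.905
  outer loop
   vertex 4.8 3.5 3.8
   vertex 0.5 2.3 1.7
   vertex 2.3 4.4 2.8
  endloop
 endfacet
 facet normal 0.976 -0.041 -0.212
  outer loop
   vertex 4.8 3.5 3.8
   vertex 4.9 3.3 4.3
   vertex 4.9 0.2 4.9
  endloop
 endfacet
 facet normal 0.482 -0.264 -0.836
  outer loop
   vertex 4.8 3.5 3.8
   vertex 4.9 0.2 4.9
   vertex 0.5 2.3 1.7
  endloop
 endfacet
 facet normal 0.308 0.903 0.300
  outer loop
   vertex 4.8 3.5 3.8
   vertex 0.5 4.7 4.6
   vertex 4.9 3.3 4.3
  endloop
 endfacet
 facet normal 0.289 0.948 0.131
  outer loop
   vertex 4.8 3.5 3.8
   vertex 2.3 4.4 2.8
   vertex 0.5 4.7 4.6
  endloop
 endfacet
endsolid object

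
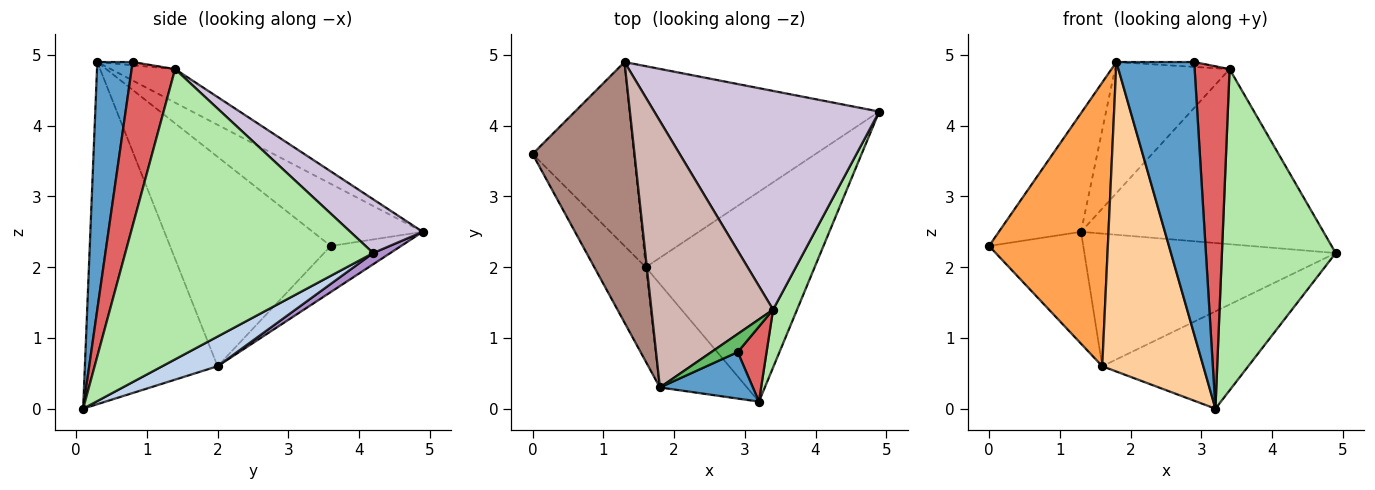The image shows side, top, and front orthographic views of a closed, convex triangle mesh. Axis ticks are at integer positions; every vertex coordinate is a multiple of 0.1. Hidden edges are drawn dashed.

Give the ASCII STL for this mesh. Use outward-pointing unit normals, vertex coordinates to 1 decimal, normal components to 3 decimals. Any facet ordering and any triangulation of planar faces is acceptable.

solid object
 facet normal 0.409 -0.900 0.154
  outer loop
   vertex 1.8 0.3 4.9
   vertex 3.2 0.1 0.0
   vertex 2.9 0.8 4.9
  endloop
 endfacet
 facet normal 0.157 0.415 -0.896
  outer loop
   vertex 1.6 2.0 0.6
   vertex 4.9 4.2 2.2
   vertex 3.2 0.1 0.0
  endloop
 endfacet
 facet normal -0.789 -0.583 -0.194
  outer loop
   vertex 1.6 2.0 0.6
   vertex 1.8 0.3 4.9
   vertex 0.0 3.6 2.3
  endloop
 endfacet
 facet normal -0.780 -0.594 -0.199
  outer loop
   vertex 1.6 2.0 0.6
   vertex 3.2 0.1 0.0
   vertex 1.8 0.3 4.9
  endloop
 endfacet
 facet normal -0.117 0.257 0.959
  outer loop
   vertex 3.4 1.4 4.8
   vertex 1.8 0.3 4.9
   vertex 2.9 0.8 4.9
  endloop
 endfacet
 facet normal 0.906 -0.416 0.075
  outer loop
   vertex 3.4 1.4 4.8
   vertex 3.2 0.1 0.0
   vertex 4.9 4.2 2.2
  endloop
 endfacet
 facet normal 0.772 -0.621 0.136
  outer loop
   vertex 3.4 1.4 4.8
   vertex 2.9 0.8 4.9
   vertex 3.2 0.1 0.0
  endloop
 endfacet
 facet normal -0.362 0.484 -0.796
  outer loop
   vertex 1.3 4.9 2.5
   vertex 1.6 2.0 0.6
   vertex 0.0 3.6 2.3
  endloop
 endfacet
 facet normal 0.038 0.550 -0.834
  outer loop
   vertex 1.3 4.9 2.5
   vertex 4.9 4.2 2.2
   vertex 1.6 2.0 0.6
  endloop
 endfacet
 facet normal 0.183 0.614 0.767
  outer loop
   vertex 1.3 4.9 2.5
   vertex 3.4 1.4 4.8
   vertex 4.9 4.2 2.2
  endloop
 endfacet
 facet normal -0.485 0.363 0.796
  outer loop
   vertex 1.3 4.9 2.5
   vertex 0.0 3.6 2.3
   vertex 1.8 0.3 4.9
  endloop
 endfacet
 facet normal -0.240 0.428 0.871
  outer loop
   vertex 1.3 4.9 2.5
   vertex 1.8 0.3 4.9
   vertex 3.4 1.4 4.8
  endloop
 endfacet
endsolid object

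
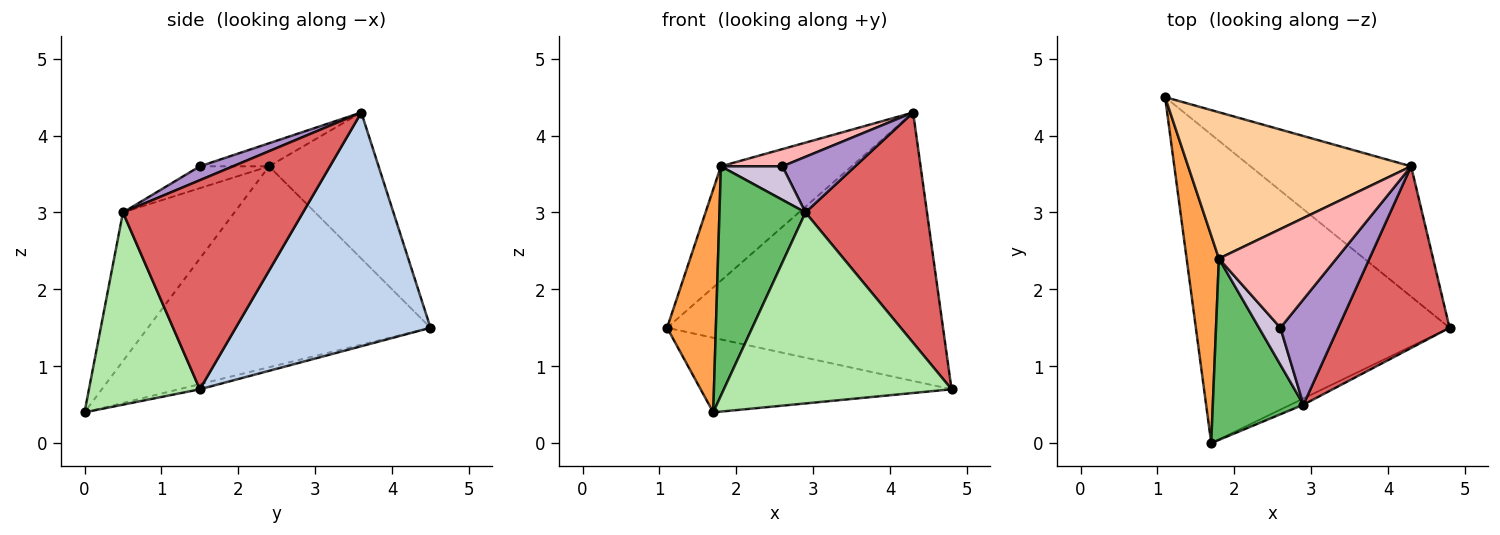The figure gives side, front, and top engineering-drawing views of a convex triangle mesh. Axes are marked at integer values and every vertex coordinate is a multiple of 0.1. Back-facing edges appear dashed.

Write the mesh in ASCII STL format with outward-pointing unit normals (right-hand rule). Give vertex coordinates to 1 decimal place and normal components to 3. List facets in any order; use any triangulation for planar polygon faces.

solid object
 facet normal -0.020 0.235 -0.972
  outer loop
   vertex 1.7 0.0 0.4
   vertex 1.1 4.5 1.5
   vertex 4.8 1.5 0.7
  endloop
 endfacet
 facet normal 0.536 0.759 -0.369
  outer loop
   vertex 4.3 3.6 4.3
   vertex 4.8 1.5 0.7
   vertex 1.1 4.5 1.5
  endloop
 endfacet
 facet normal -0.973 -0.168 0.156
  outer loop
   vertex 1.8 2.4 3.6
   vertex 1.1 4.5 1.5
   vertex 1.7 0.0 0.4
  endloop
 endfacet
 facet normal -0.459 0.547 0.700
  outer loop
   vertex 1.8 2.4 3.6
   vertex 4.3 3.6 4.3
   vertex 1.1 4.5 1.5
  endloop
 endfacet
 facet normal -0.713 -0.550 0.435
  outer loop
   vertex 2.9 0.5 3.0
   vertex 1.8 2.4 3.6
   vertex 1.7 0.0 0.4
  endloop
 endfacet
 facet normal 0.438 -0.899 -0.029
  outer loop
   vertex 2.9 0.5 3.0
   vertex 1.7 0.0 0.4
   vertex 4.8 1.5 0.7
  endloop
 endfacet
 facet normal 0.758 -0.512 0.404
  outer loop
   vertex 2.9 0.5 3.0
   vertex 4.8 1.5 0.7
   vertex 4.3 3.6 4.3
  endloop
 endfacet
 facet normal -0.190 -0.169 0.967
  outer loop
   vertex 2.6 1.5 3.6
   vertex 4.3 3.6 4.3
   vertex 1.8 2.4 3.6
  endloop
 endfacet
 facet normal 0.208 -0.457 0.865
  outer loop
   vertex 2.6 1.5 3.6
   vertex 2.9 0.5 3.0
   vertex 4.3 3.6 4.3
  endloop
 endfacet
 facet normal -0.603 -0.536 0.591
  outer loop
   vertex 2.6 1.5 3.6
   vertex 1.8 2.4 3.6
   vertex 2.9 0.5 3.0
  endloop
 endfacet
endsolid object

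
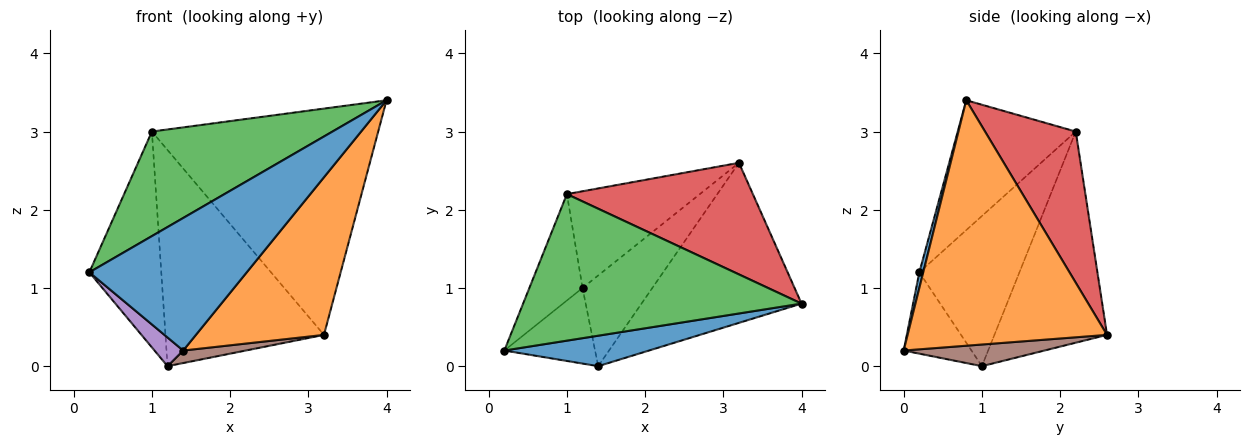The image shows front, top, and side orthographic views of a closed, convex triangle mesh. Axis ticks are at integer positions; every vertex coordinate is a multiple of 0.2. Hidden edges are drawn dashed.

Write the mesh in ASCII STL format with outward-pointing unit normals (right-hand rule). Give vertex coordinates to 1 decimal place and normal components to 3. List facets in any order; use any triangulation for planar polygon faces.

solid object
 facet normal 0.024 -0.974 0.224
  outer loop
   vertex 1.4 0.0 0.2
   vertex 4.0 0.8 3.4
   vertex 0.2 0.2 1.2
  endloop
 endfacet
 facet normal 0.738 -0.474 -0.481
  outer loop
   vertex 1.4 0.0 0.2
   vertex 3.2 2.6 0.4
   vertex 4.0 0.8 3.4
  endloop
 endfacet
 facet normal -0.355 -0.543 0.761
  outer loop
   vertex 1.0 2.2 3.0
   vertex 0.2 0.2 1.2
   vertex 4.0 0.8 3.4
  endloop
 endfacet
 facet normal 0.338 0.844 0.416
  outer loop
   vertex 1.0 2.2 3.0
   vertex 4.0 0.8 3.4
   vertex 3.2 2.6 0.4
  endloop
 endfacet
 facet normal -0.642 -0.272 -0.717
  outer loop
   vertex 1.2 1.0 0.0
   vertex 1.4 0.0 0.2
   vertex 0.2 0.2 1.2
  endloop
 endfacet
 facet normal 0.294 -0.131 -0.947
  outer loop
   vertex 1.2 1.0 0.0
   vertex 3.2 2.6 0.4
   vertex 1.4 0.0 0.2
  endloop
 endfacet
 facet normal -0.780 0.561 -0.276
  outer loop
   vertex 1.2 1.0 0.0
   vertex 0.2 0.2 1.2
   vertex 1.0 2.2 3.0
  endloop
 endfacet
 facet normal -0.544 0.766 -0.343
  outer loop
   vertex 1.2 1.0 0.0
   vertex 1.0 2.2 3.0
   vertex 3.2 2.6 0.4
  endloop
 endfacet
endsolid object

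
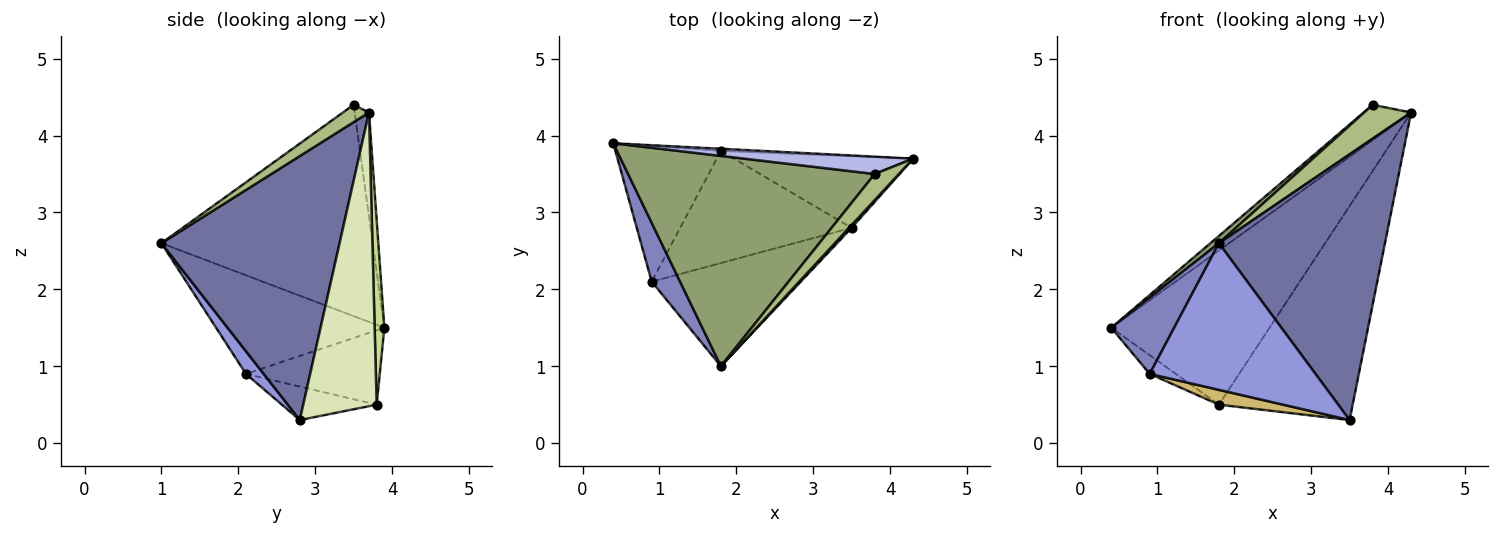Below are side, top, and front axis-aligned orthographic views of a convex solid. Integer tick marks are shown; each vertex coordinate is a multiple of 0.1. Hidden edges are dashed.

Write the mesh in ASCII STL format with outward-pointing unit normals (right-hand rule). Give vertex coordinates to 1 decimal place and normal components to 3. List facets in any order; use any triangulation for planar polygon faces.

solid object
 facet normal 0.732 -0.682 0.007
  outer loop
   vertex 3.5 2.8 0.3
   vertex 4.3 3.7 4.3
   vertex 1.8 1.0 2.6
  endloop
 endfacet
 facet normal -0.904 -0.338 0.260
  outer loop
   vertex 0.9 2.1 0.9
   vertex 1.8 1.0 2.6
   vertex 0.4 3.9 1.5
  endloop
 endfacet
 facet normal 0.087 -0.815 -0.573
  outer loop
   vertex 0.9 2.1 0.9
   vertex 3.5 2.8 0.3
   vertex 1.8 1.0 2.6
  endloop
 endfacet
 facet normal -0.261 0.866 0.426
  outer loop
   vertex 3.8 3.5 4.4
   vertex 4.3 3.7 4.3
   vertex 0.4 3.9 1.5
  endloop
 endfacet
 facet normal -0.651 -0.026 0.759
  outer loop
   vertex 3.8 3.5 4.4
   vertex 0.4 3.9 1.5
   vertex 1.8 1.0 2.6
  endloop
 endfacet
 facet normal 0.402 -0.725 0.560
  outer loop
   vertex 3.8 3.5 4.4
   vertex 1.8 1.0 2.6
   vertex 4.3 3.7 4.3
  endloop
 endfacet
 facet normal 0.061 0.998 -0.014
  outer loop
   vertex 1.8 3.8 0.5
   vertex 0.4 3.9 1.5
   vertex 4.3 3.7 4.3
  endloop
 endfacet
 facet normal 0.462 0.841 -0.282
  outer loop
   vertex 1.8 3.8 0.5
   vertex 4.3 3.7 4.3
   vertex 3.5 2.8 0.3
  endloop
 endfacet
 facet normal -0.572 0.112 -0.812
  outer loop
   vertex 1.8 3.8 0.5
   vertex 0.9 2.1 0.9
   vertex 0.4 3.9 1.5
  endloop
 endfacet
 facet normal -0.190 -0.128 -0.973
  outer loop
   vertex 1.8 3.8 0.5
   vertex 3.5 2.8 0.3
   vertex 0.9 2.1 0.9
  endloop
 endfacet
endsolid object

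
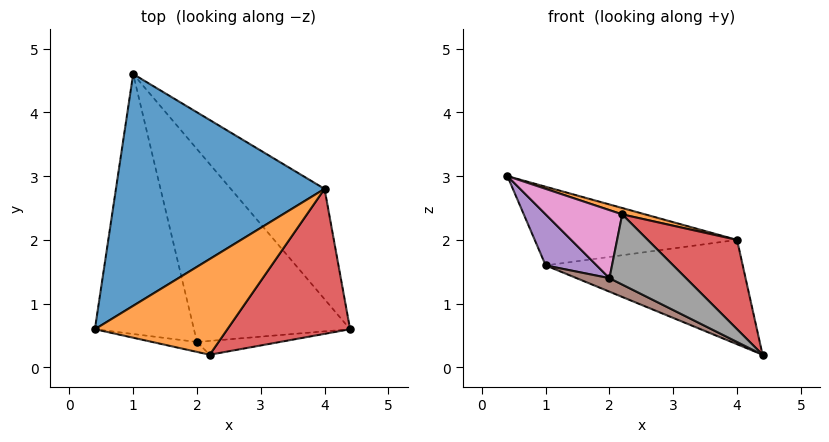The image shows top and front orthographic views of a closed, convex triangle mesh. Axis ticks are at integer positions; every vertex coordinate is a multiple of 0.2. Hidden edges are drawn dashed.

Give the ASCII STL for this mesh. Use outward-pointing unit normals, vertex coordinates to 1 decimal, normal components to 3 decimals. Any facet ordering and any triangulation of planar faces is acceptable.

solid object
 facet normal 0.066 0.321 0.945
  outer loop
   vertex 4.0 2.8 2.0
   vertex 1.0 4.6 1.6
   vertex 0.4 0.6 3.0
  endloop
 endfacet
 facet normal 0.303 -0.063 0.951
  outer loop
   vertex 4.0 2.8 2.0
   vertex 0.4 0.6 3.0
   vertex 2.2 0.2 2.4
  endloop
 endfacet
 facet normal 0.454 0.612 -0.648
  outer loop
   vertex 4.0 2.8 2.0
   vertex 4.4 0.6 0.2
   vertex 1.0 4.6 1.6
  endloop
 endfacet
 facet normal 0.688 -0.381 0.618
  outer loop
   vertex 4.0 2.8 2.0
   vertex 2.2 0.2 2.4
   vertex 4.4 0.6 0.2
  endloop
 endfacet
 facet normal -0.709 -0.136 -0.692
  outer loop
   vertex 2.0 0.4 1.4
   vertex 0.4 0.6 3.0
   vertex 1.0 4.6 1.6
  endloop
 endfacet
 facet normal -0.442 -0.063 -0.895
  outer loop
   vertex 2.0 0.4 1.4
   vertex 1.0 4.6 1.6
   vertex 4.4 0.6 0.2
  endloop
 endfacet
 facet normal -0.259 -0.956 -0.139
  outer loop
   vertex 2.0 0.4 1.4
   vertex 2.2 0.2 2.4
   vertex 0.4 0.6 3.0
  endloop
 endfacet
 facet normal -0.015 -0.981 -0.193
  outer loop
   vertex 2.0 0.4 1.4
   vertex 4.4 0.6 0.2
   vertex 2.2 0.2 2.4
  endloop
 endfacet
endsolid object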